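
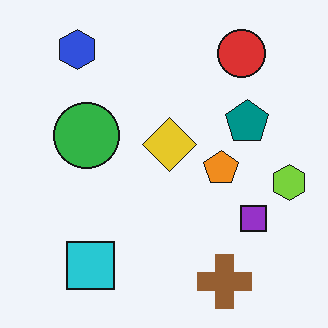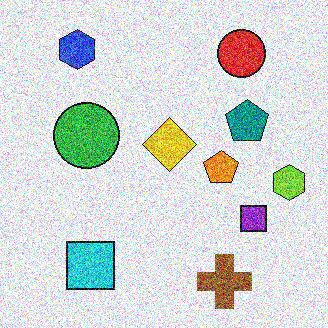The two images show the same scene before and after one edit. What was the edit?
It was degraded with a thick layer of grain.

Random speckle covers the whole image, including the flat background.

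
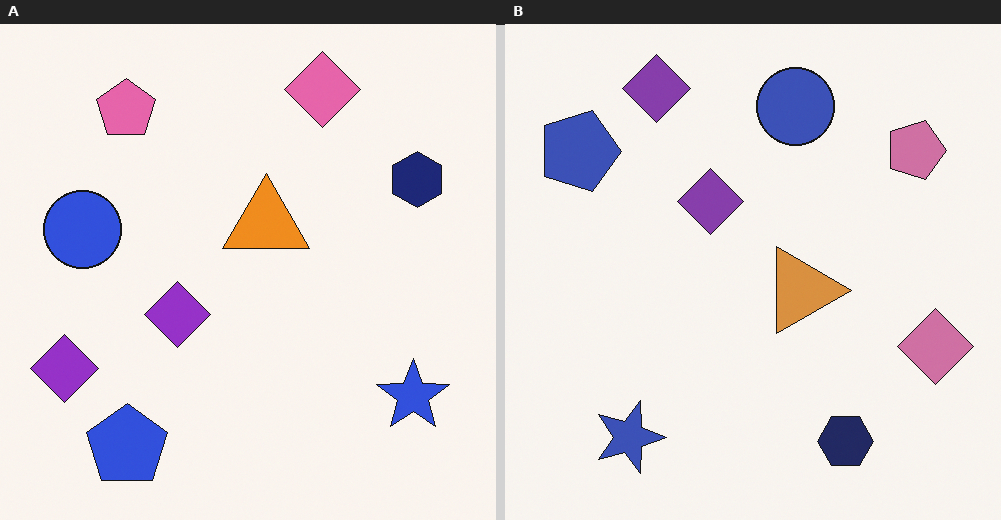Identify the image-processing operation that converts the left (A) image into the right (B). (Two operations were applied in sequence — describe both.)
It was slightly desaturated, then rotated 90° clockwise.

All colors are more muted and greyish — a global saturation change. The blue pentagon sits in the bottom-left of the left (A) image and the top-left of the right (B) — consistent with a whole-image 90° clockwise rotation.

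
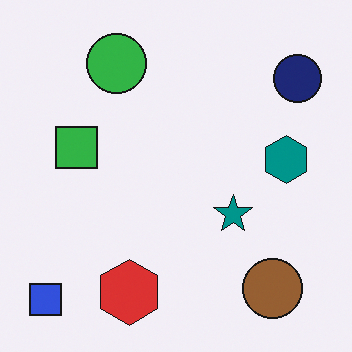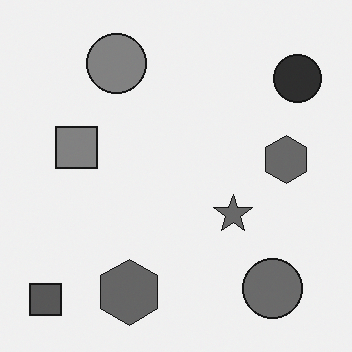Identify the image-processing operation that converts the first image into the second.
The image was converted to grayscale.

All color is removed — every shape is now a shade of grey.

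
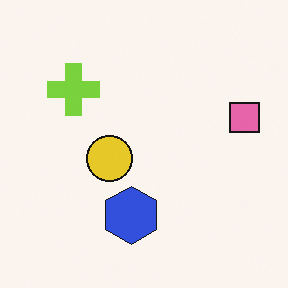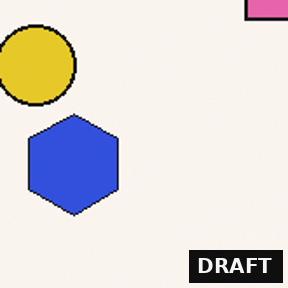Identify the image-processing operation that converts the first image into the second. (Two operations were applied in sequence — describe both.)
This is the original image cropped to a noticeably smaller region and rescaled, then watermarked with the text "DRAFT" in the lower-right corner.

The visible shapes are larger and the field of view is narrower; shapes near the original edges may be partly or wholly outside the frame — a crop-and-rescale. A dark label reading "DRAFT" appears in the lower-right corner.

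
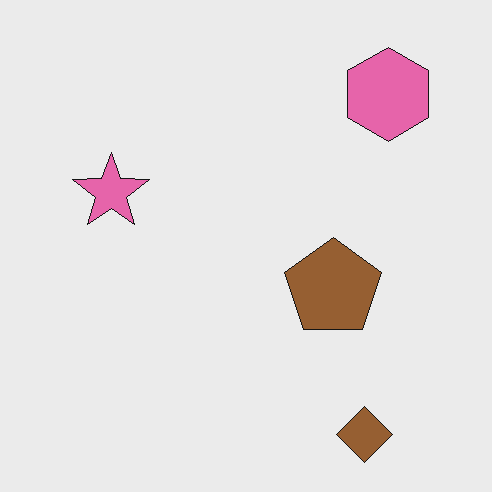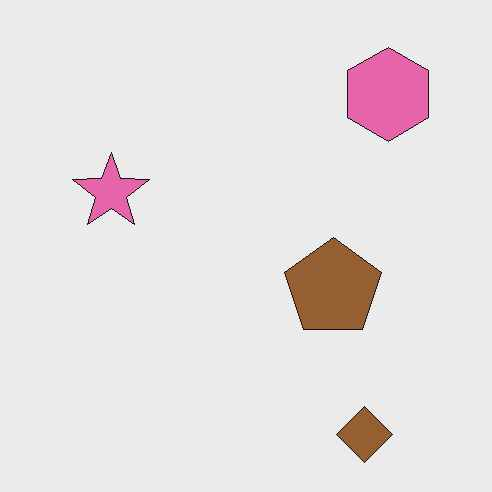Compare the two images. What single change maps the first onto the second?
This is the original image JPEG-compressed with visible artifacts.

Blocky 8×8 compression artifacts appear around shape edges and the flat background shows ringing — characteristic JPEG degradation.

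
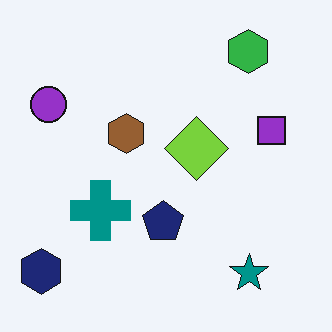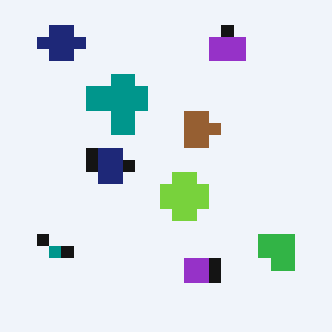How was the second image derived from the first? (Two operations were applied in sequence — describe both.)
The transformation is: rotated 90° clockwise, then coarsely pixelated.

The navy hexagon sits in the bottom-left of the first image and the top-left of the second — consistent with a whole-image 90° clockwise rotation. Shapes are reduced to large square blocks; fine edges and outlines are lost — a downscale-then-upscale (mosaic) effect.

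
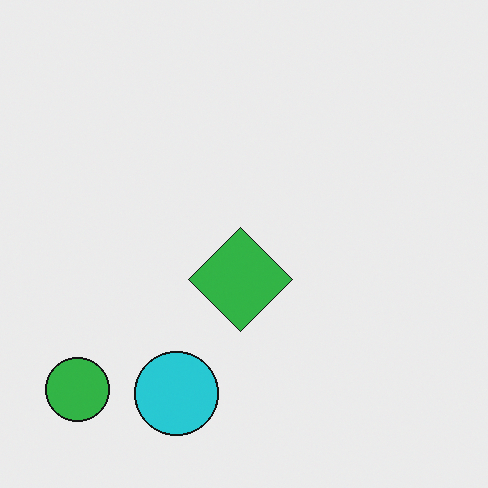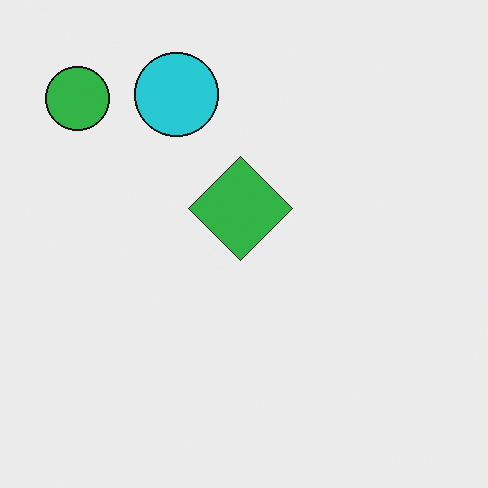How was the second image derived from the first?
This is the original image flipped vertically (top ↔ bottom).

The cyan circle is in the bottom of the first image and the top of the second — shapes on opposite sides of the horizontal midline have swapped in a mirror flip.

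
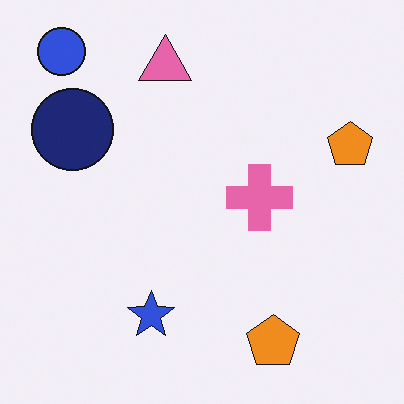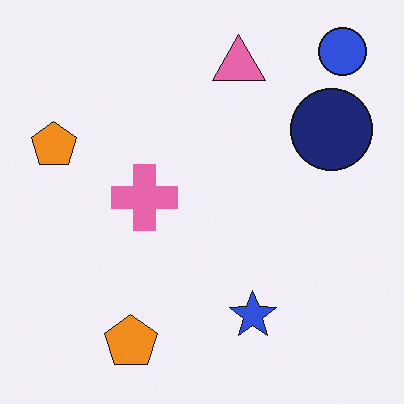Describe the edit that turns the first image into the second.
It was flipped horizontally (left ↔ right).

The blue circle is in the top-left of the first image and the top-right of the second — shapes on opposite sides of the vertical midline have swapped in a mirror flip.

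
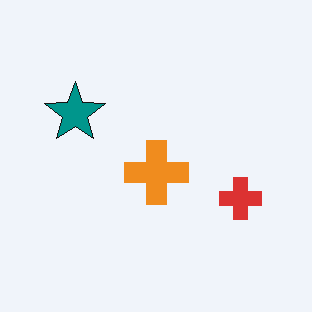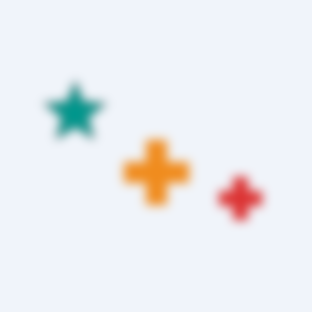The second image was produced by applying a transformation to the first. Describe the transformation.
This is the original image heavily blurred.

Shape edges and outlines are uniformly softened across the whole image.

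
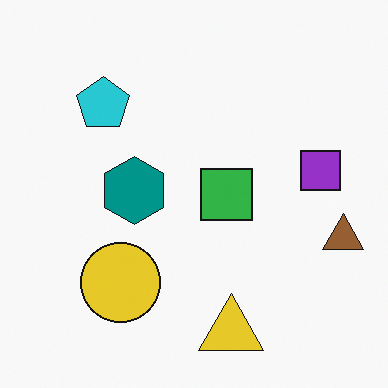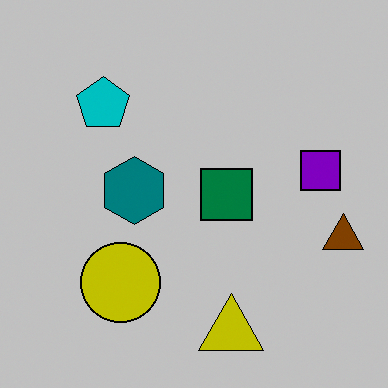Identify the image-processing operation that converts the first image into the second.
This is the original image heavily posterized to just a handful of flat colors.

Each flat color has snapped to a coarser quantized level — most visibly, the near-white background has dropped to a flat grey.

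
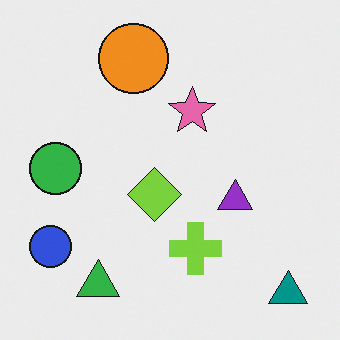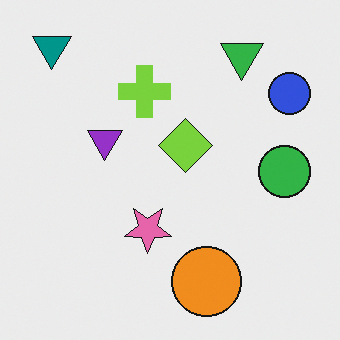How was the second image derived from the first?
The second image is the first rotated 180°.

The teal triangle sits in the bottom-right of the first image and the top-left of the second — consistent with a whole-image 180° rotation.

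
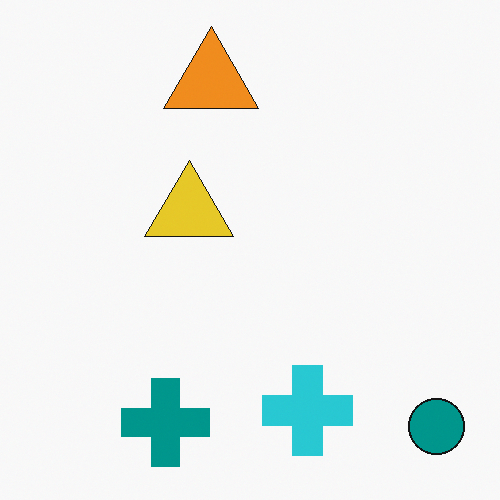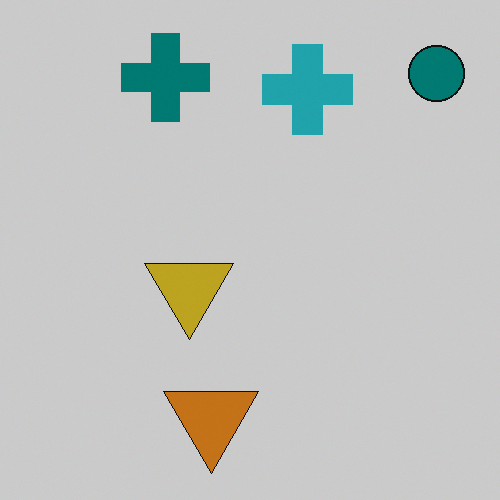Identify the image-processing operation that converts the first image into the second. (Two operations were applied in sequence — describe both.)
The second image is the first flipped vertically (top ↔ bottom), then slightly darkened.

The teal circle is in the bottom-right of the first image and the top-right of the second — shapes on opposite sides of the horizontal midline have swapped in a mirror flip. Every pixel — background and shapes alike — is uniformly darkened.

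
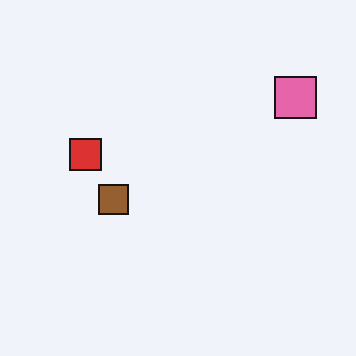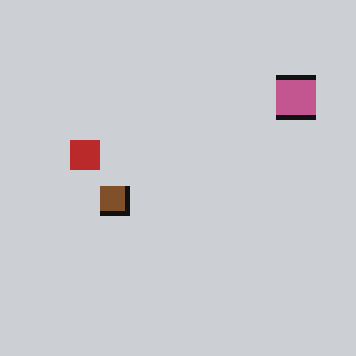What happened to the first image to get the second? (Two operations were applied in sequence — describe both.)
It was darkened a little, then mildly pixelated.

Every pixel — background and shapes alike — is uniformly darkened. Shapes are reduced to large square blocks; fine edges and outlines are lost — a downscale-then-upscale (mosaic) effect.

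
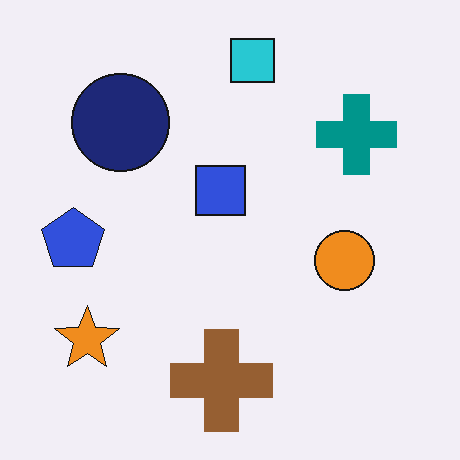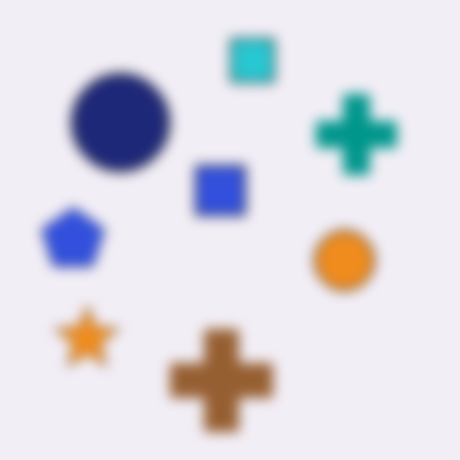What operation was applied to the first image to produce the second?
The second image is the first strongly gaussian-blurred.

Shape edges and outlines are uniformly softened across the whole image.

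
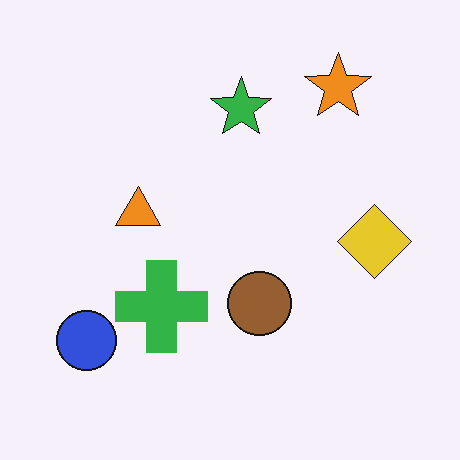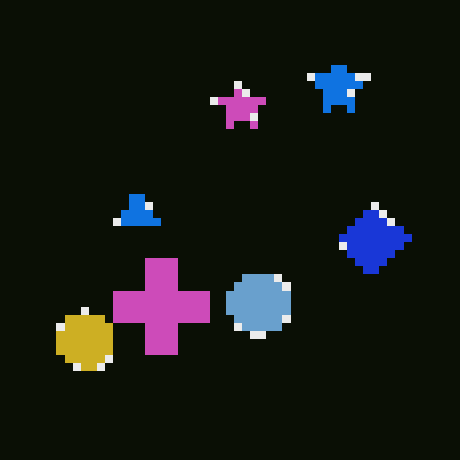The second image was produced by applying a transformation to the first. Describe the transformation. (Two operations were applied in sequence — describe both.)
It was color-inverted (negative), then moderately pixelated.

The light background has become dark and every shape's color is its complement — a photographic negative. Shapes are reduced to large square blocks; fine edges and outlines are lost — a downscale-then-upscale (mosaic) effect.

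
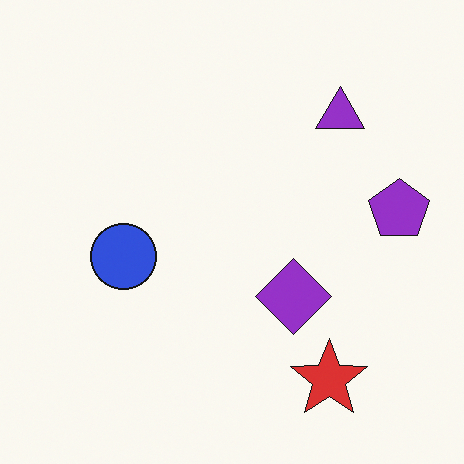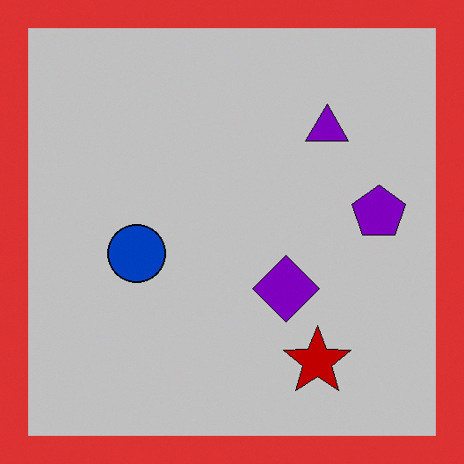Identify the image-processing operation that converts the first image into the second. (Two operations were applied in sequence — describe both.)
Aggressively posterized, then framed with a red border.

Each flat color has snapped to a coarser quantized level — most visibly, the near-white background has dropped to a flat grey. A solid red frame runs around the edge of the second image, with the content slightly shrunk inside it.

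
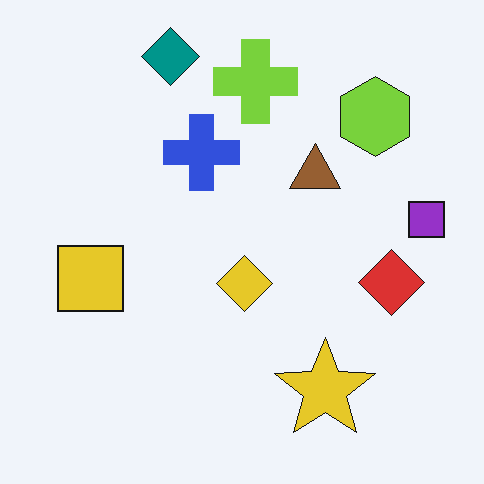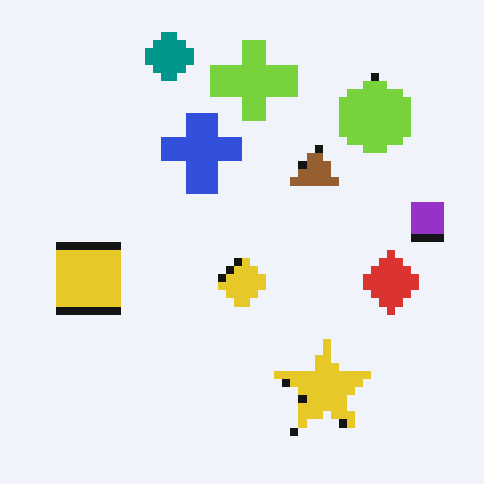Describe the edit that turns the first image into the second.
The image was pixelated into visible square blocks.

Shapes are reduced to large square blocks; fine edges and outlines are lost — a downscale-then-upscale (mosaic) effect.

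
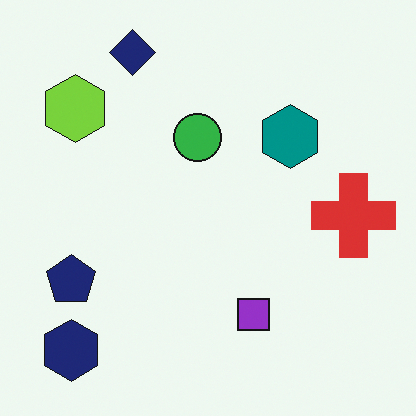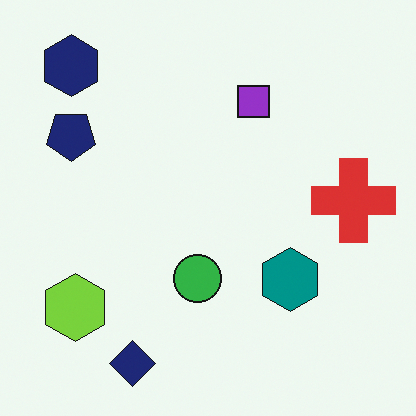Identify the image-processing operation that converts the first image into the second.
This is the original image flipped vertically (top ↔ bottom).

The navy diamond is in the top-left of the first image and the bottom-left of the second — shapes on opposite sides of the horizontal midline have swapped in a mirror flip.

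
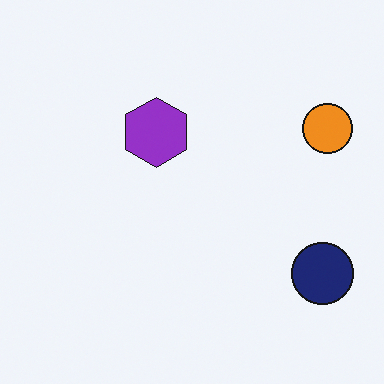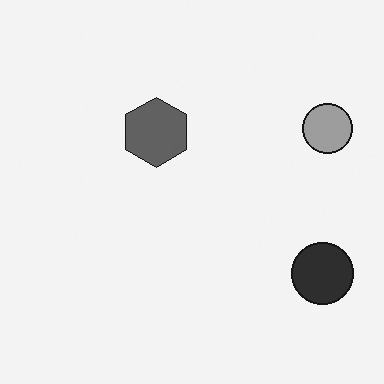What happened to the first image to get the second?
The image was converted to grayscale.

All color is removed — every shape is now a shade of grey.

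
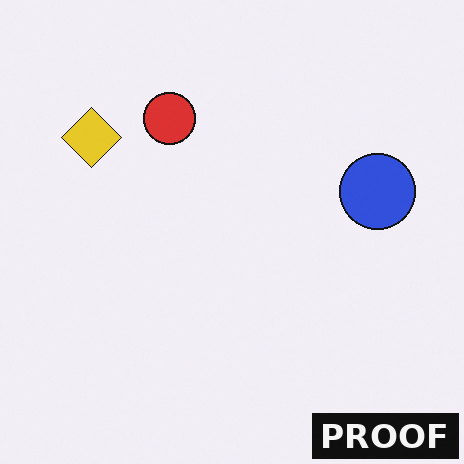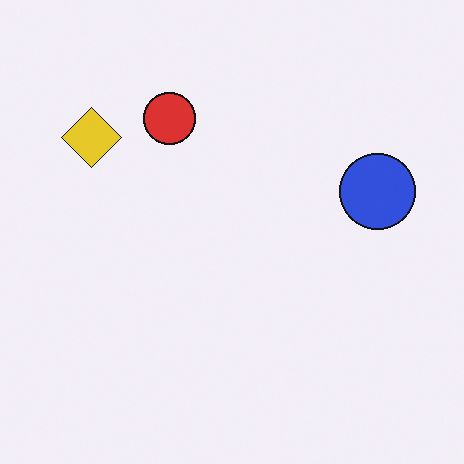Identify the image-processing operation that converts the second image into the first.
Watermarked with the text "PROOF" in the lower-right corner.

A dark label reading "PROOF" appears in the lower-right corner.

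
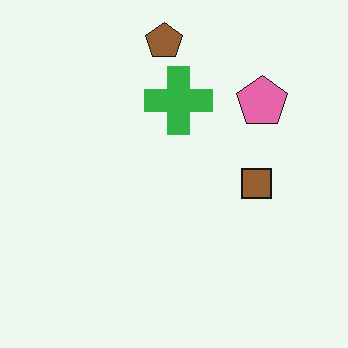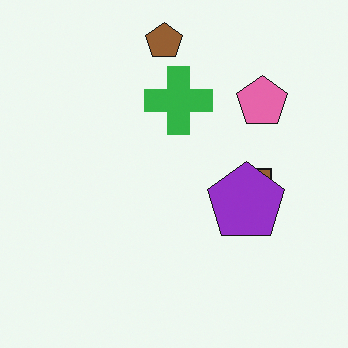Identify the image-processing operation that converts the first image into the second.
The transformation is: overlaid with an additional purple pentagon.

A purple pentagon appears in the second image that is absent from the first.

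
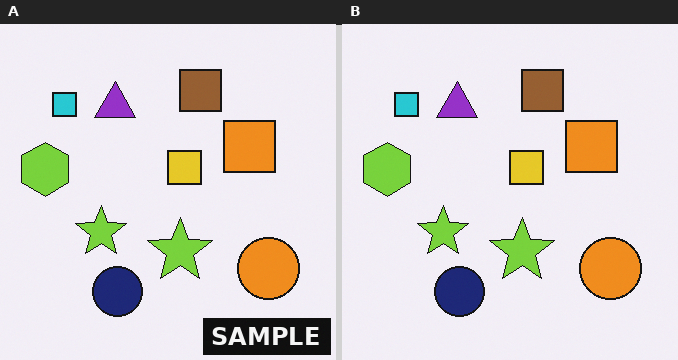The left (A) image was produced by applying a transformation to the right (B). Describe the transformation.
The image was watermarked with the text "SAMPLE" in the lower-right corner.

A dark label reading "SAMPLE" appears in the lower-right corner.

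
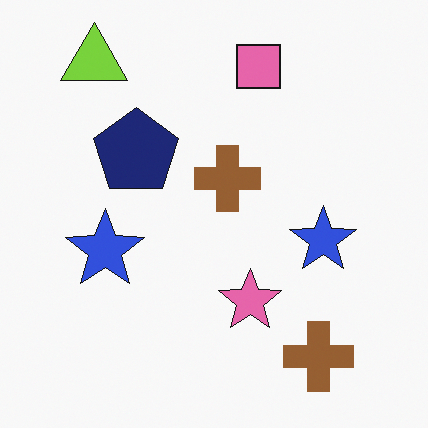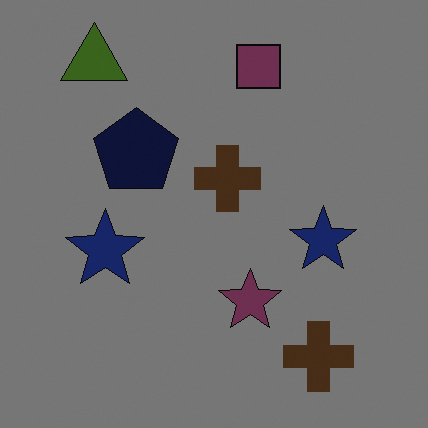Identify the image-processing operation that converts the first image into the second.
The transformation is: substantially darkened.

Every pixel — background and shapes alike — is uniformly darkened.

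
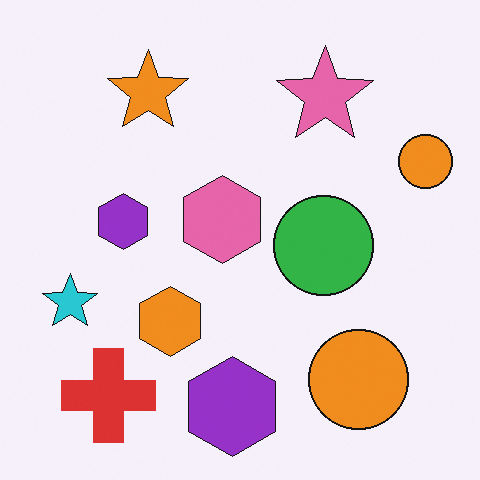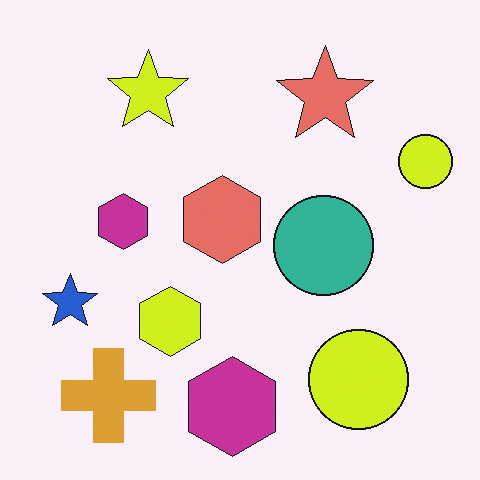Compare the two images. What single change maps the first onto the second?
Hue-shifted by a small amount.

Every shape's color has rotated by the same amount around the hue wheel — a uniform hue shift.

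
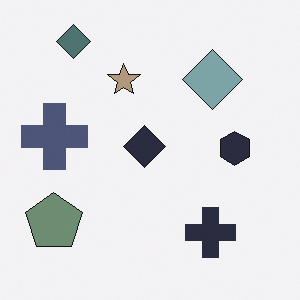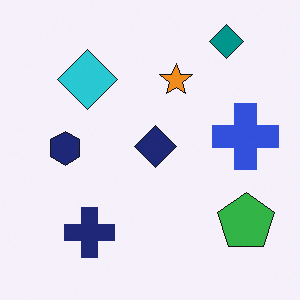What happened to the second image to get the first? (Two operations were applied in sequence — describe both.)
Flipped horizontally (left ↔ right), then made much more muted (saturation change).

The green pentagon is in the bottom-right of the second image and the bottom-left of the first — shapes on opposite sides of the vertical midline have swapped in a mirror flip. All colors are more muted and greyish — a global saturation change.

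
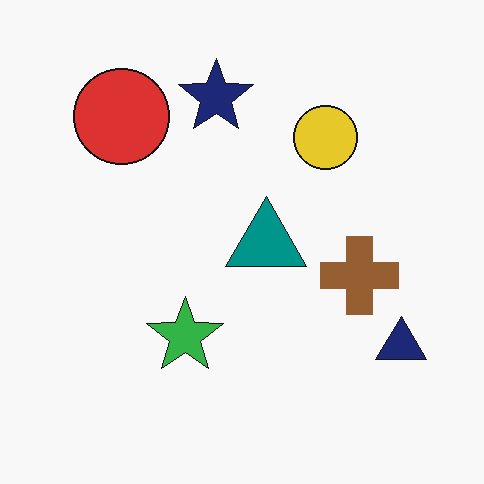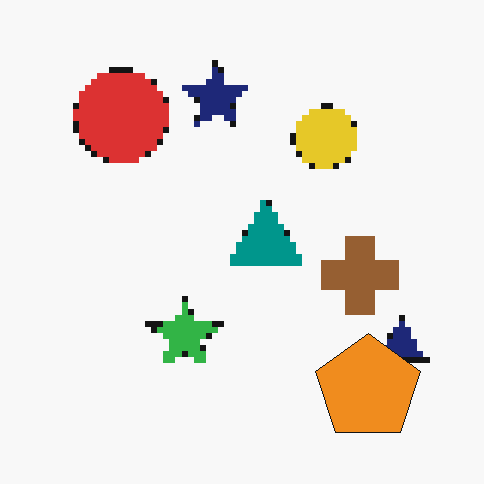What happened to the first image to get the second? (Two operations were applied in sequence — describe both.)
It was pixelated into visible square blocks, then overlaid with an additional orange pentagon.

Shapes are reduced to large square blocks; fine edges and outlines are lost — a downscale-then-upscale (mosaic) effect. An orange pentagon appears in the second image that is absent from the first.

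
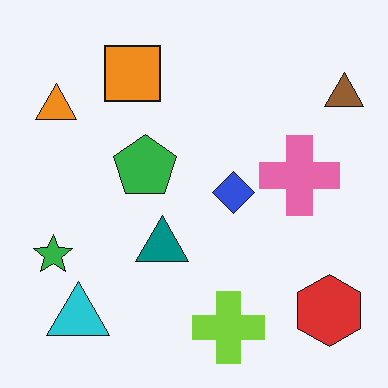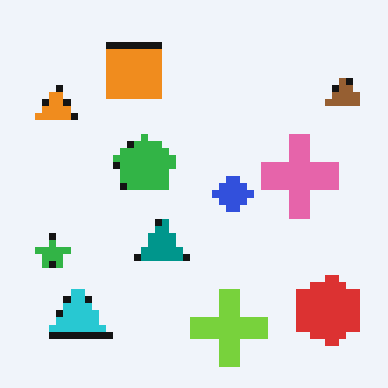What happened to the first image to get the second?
The second image is the first moderately pixelated.

Shapes are reduced to large square blocks; fine edges and outlines are lost — a downscale-then-upscale (mosaic) effect.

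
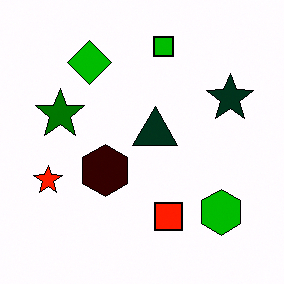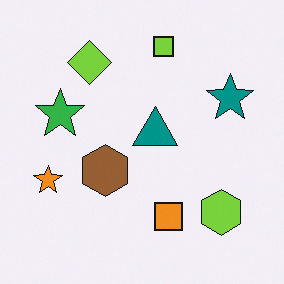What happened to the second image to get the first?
The first image is the second boosted in contrast.

Tones are pushed away from mid-grey across the whole image — a global contrast change.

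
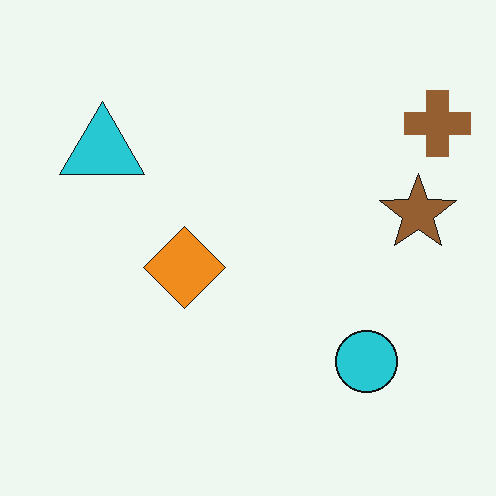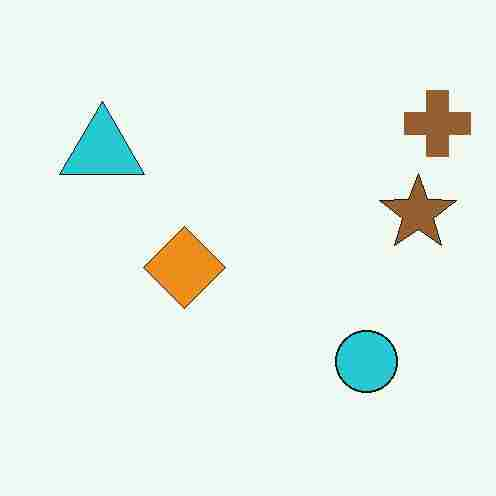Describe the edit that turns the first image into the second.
Degraded with heavy JPEG compression.

Blocky 8×8 compression artifacts appear around shape edges and the flat background shows ringing — characteristic JPEG degradation.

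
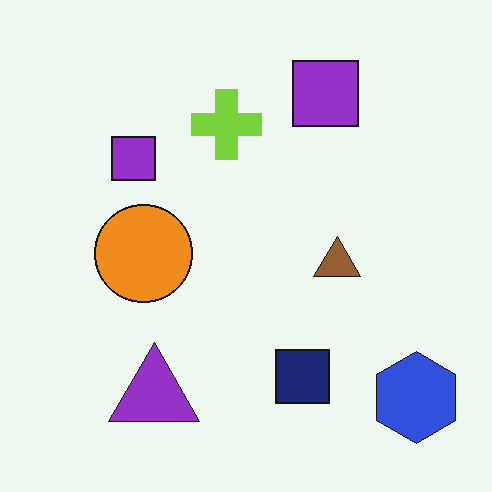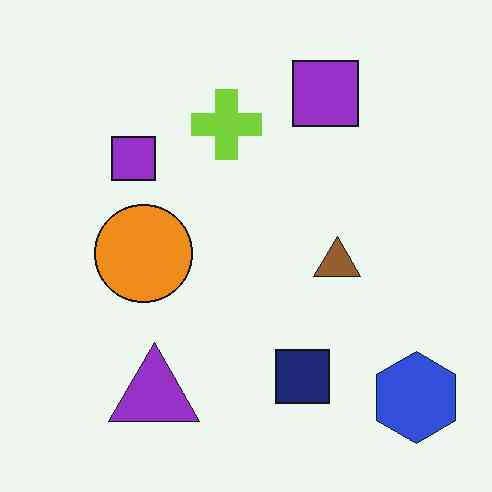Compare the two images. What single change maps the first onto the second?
This is the original image JPEG-compressed with visible artifacts.

Blocky 8×8 compression artifacts appear around shape edges and the flat background shows ringing — characteristic JPEG degradation.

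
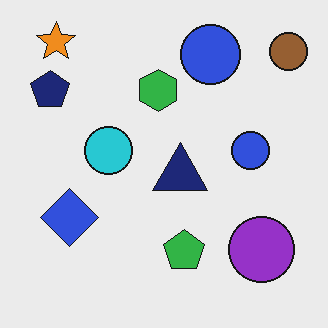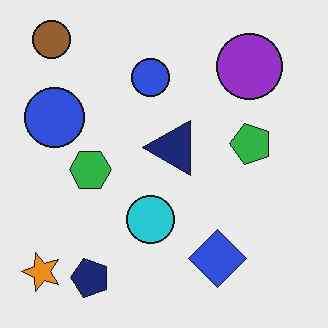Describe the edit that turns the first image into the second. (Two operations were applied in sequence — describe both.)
The second image is the first rotated 90° counter-clockwise, then given moderate JPEG compression.

The brown circle sits in the top-right of the first image and the top-left of the second — consistent with a whole-image 90° counter-clockwise rotation. Blocky 8×8 compression artifacts appear around shape edges and the flat background shows ringing — characteristic JPEG degradation.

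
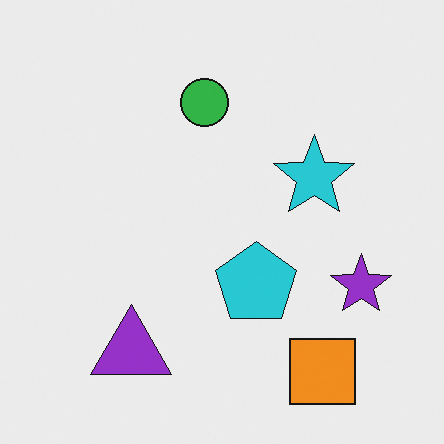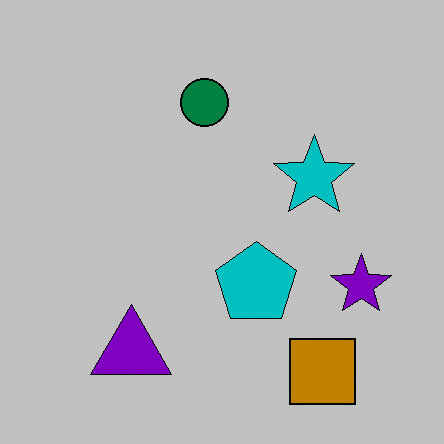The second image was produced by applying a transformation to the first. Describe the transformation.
It was aggressively posterized.

Each flat color has snapped to a coarser quantized level — most visibly, the near-white background has dropped to a flat grey.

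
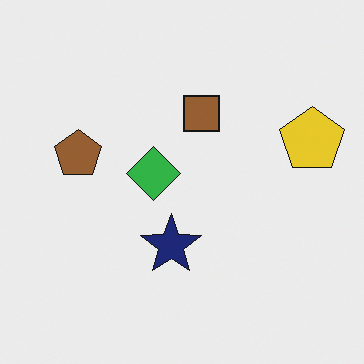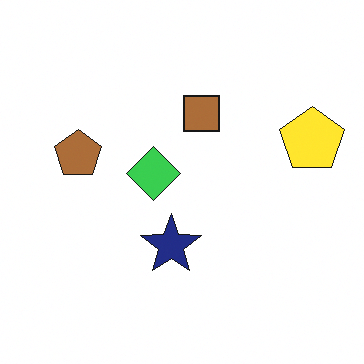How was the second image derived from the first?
The transformation is: slightly brightened.

Every pixel — background and shapes alike — is uniformly brightened.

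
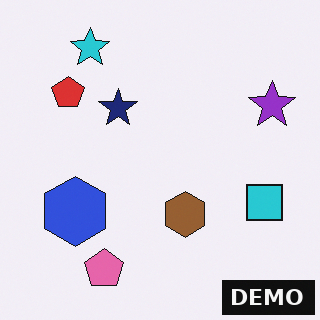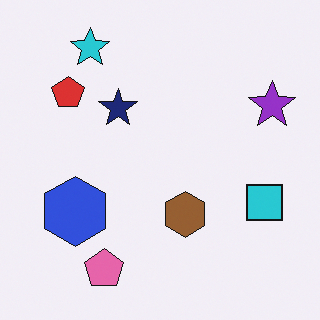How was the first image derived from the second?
Watermarked with the text "DEMO" in the lower-right corner.

A dark label reading "DEMO" appears in the lower-right corner.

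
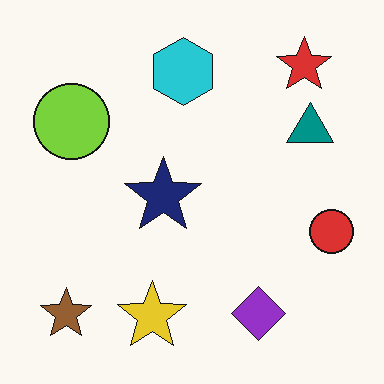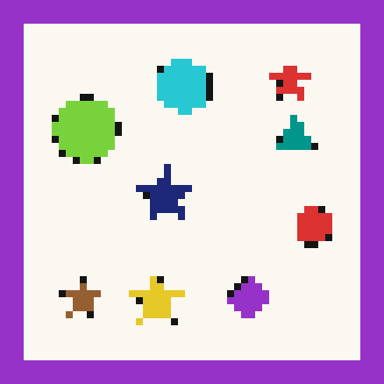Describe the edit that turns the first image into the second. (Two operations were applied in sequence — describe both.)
The image was pixelated into visible square blocks, then framed with a purple border.

Shapes are reduced to large square blocks; fine edges and outlines are lost — a downscale-then-upscale (mosaic) effect. A solid purple frame runs around the edge of the second image, with the content slightly shrunk inside it.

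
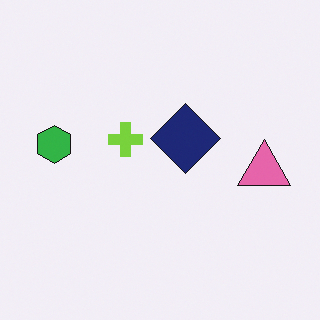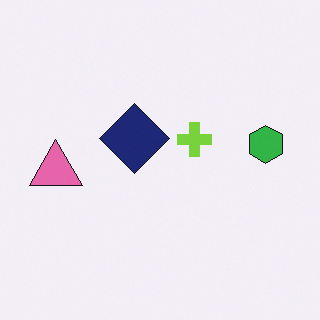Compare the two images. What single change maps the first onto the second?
The image was flipped horizontally (left ↔ right).

The green hexagon is in the left of the first image and the right of the second — shapes on opposite sides of the vertical midline have swapped in a mirror flip.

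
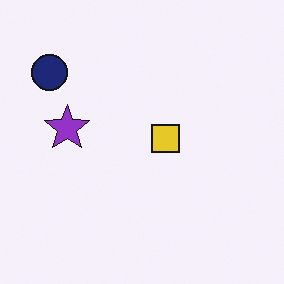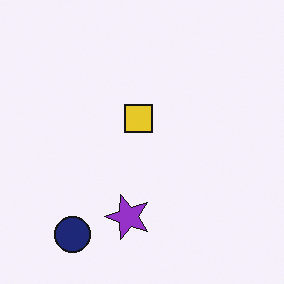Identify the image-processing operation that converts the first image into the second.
The image was rotated 90° counter-clockwise.

The navy circle sits in the top-left of the first image and the bottom-left of the second — consistent with a whole-image 90° counter-clockwise rotation.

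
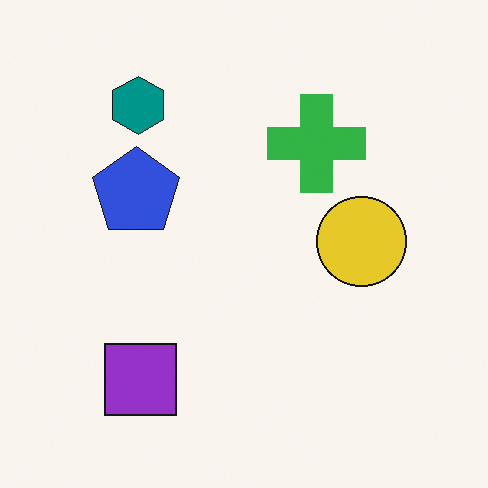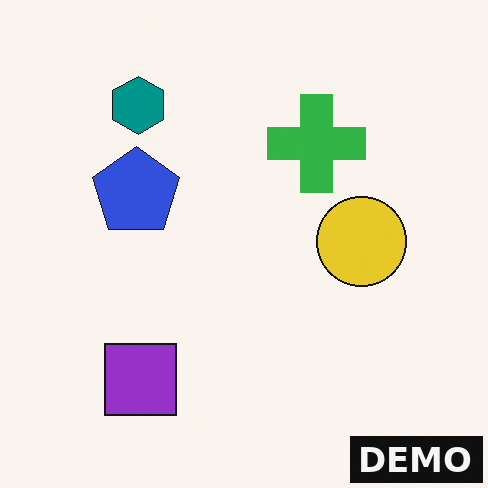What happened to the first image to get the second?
The transformation is: watermarked with the text "DEMO" in the lower-right corner.

A dark label reading "DEMO" appears in the lower-right corner.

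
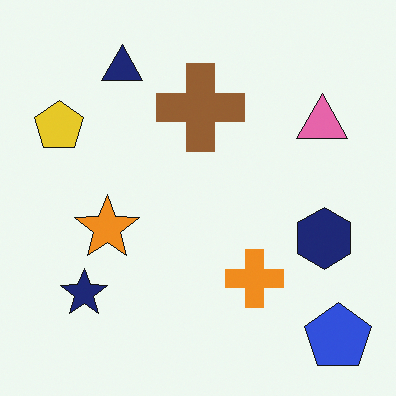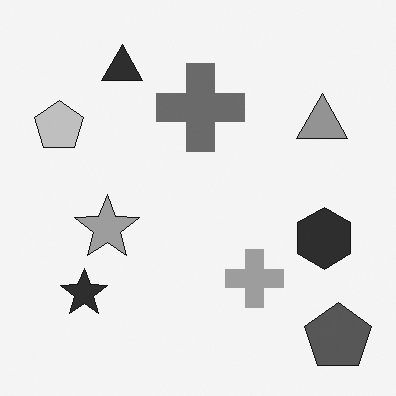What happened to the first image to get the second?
The image was converted to grayscale.

All color is removed — every shape is now a shade of grey.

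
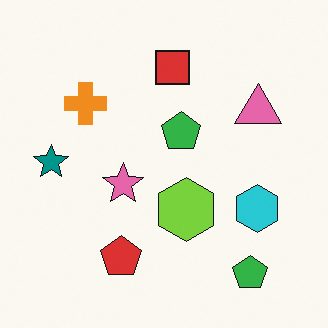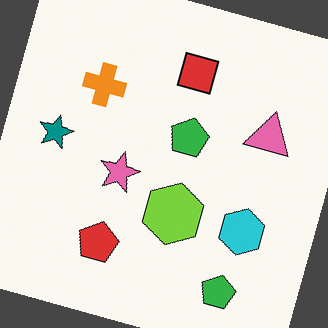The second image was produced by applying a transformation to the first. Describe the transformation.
It was rotated clockwise by a moderate amount.

Every shape is tilted by the same angle and the image corners show triangular fill wedges — a whole-image rotation by a non-right angle.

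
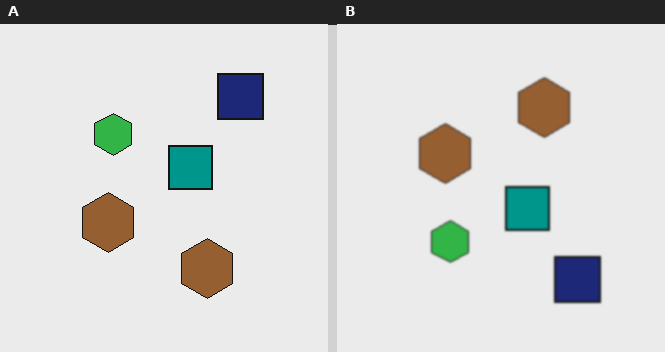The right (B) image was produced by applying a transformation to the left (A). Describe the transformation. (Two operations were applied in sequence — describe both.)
The right (B) image is the left (A) lightly blurred, then flipped vertically (top ↔ bottom).

Shape edges and outlines are uniformly softened across the whole image. The navy square is in the top-right of the left (A) image and the bottom-right of the right (B) — shapes on opposite sides of the horizontal midline have swapped in a mirror flip.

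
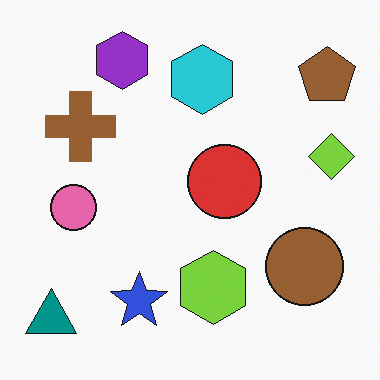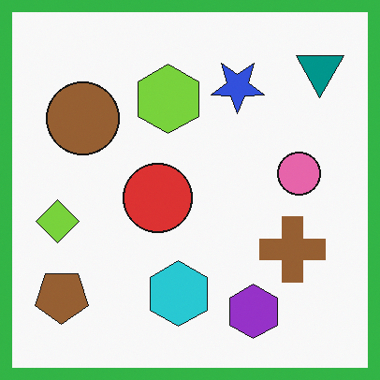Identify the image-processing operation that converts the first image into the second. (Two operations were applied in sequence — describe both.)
The transformation is: rotated 180°, then framed with a green border.

The teal triangle sits in the bottom-left of the first image and the top-right of the second — consistent with a whole-image 180° rotation. A solid green frame runs around the edge of the second image, with the content slightly shrunk inside it.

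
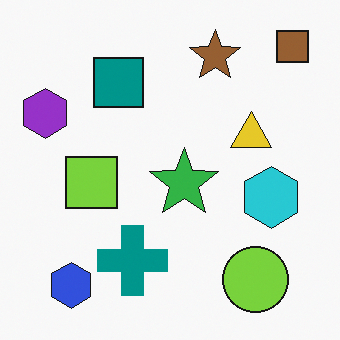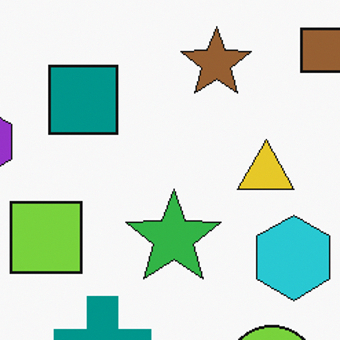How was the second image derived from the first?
This is the original image cropped slightly and scaled back up.

The visible shapes are larger and the field of view is narrower; shapes near the original edges may be partly or wholly outside the frame — a crop-and-rescale.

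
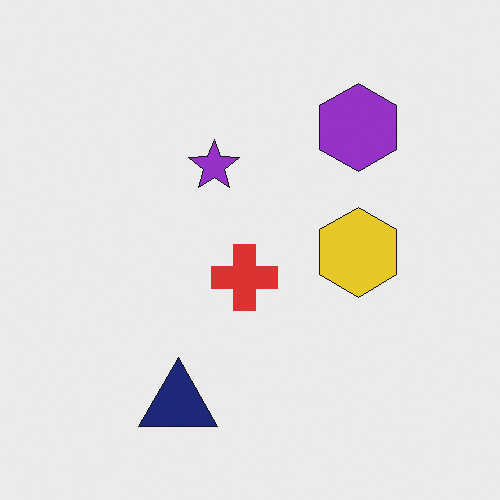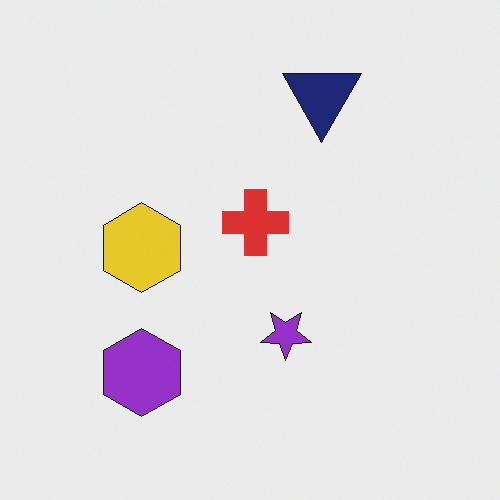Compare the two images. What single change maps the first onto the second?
The image was rotated 180°.

The navy triangle sits in the bottom of the first image and the top of the second — consistent with a whole-image 180° rotation.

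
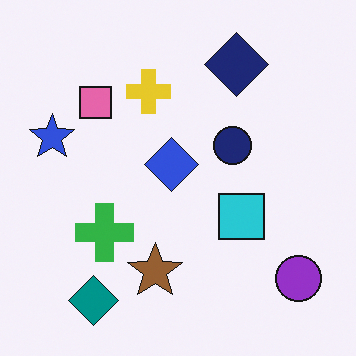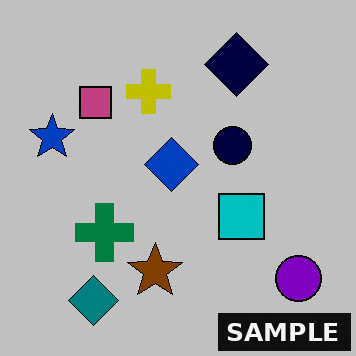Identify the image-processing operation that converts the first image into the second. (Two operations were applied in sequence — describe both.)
This is the original image heavily posterized to just a handful of flat colors, then watermarked with the text "SAMPLE" in the lower-right corner.

Each flat color has snapped to a coarser quantized level — most visibly, the near-white background has dropped to a flat grey. A dark label reading "SAMPLE" appears in the lower-right corner.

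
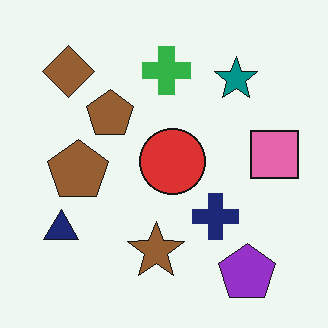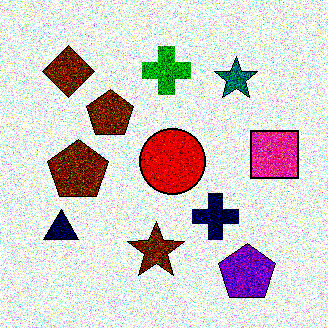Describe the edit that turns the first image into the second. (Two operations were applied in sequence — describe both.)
It was degraded with a thick layer of grain, then boosted in contrast.

Random speckle covers the whole image, including the flat background. Tones are pushed away from mid-grey across the whole image — a global contrast change.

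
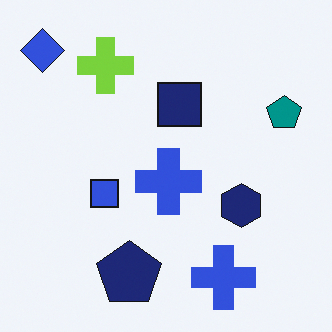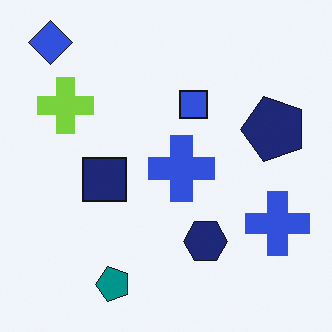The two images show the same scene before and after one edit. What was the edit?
The second image is the first transposed (reflected across the top-left ↔ bottom-right diagonal).

Shapes have swapped their row and column positions — what was in the top-right is now in the bottom-left — a diagonal reflection.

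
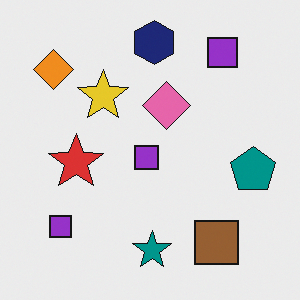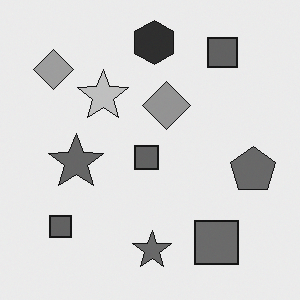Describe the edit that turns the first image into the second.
The second image is the first converted to grayscale.

All color is removed — every shape is now a shade of grey.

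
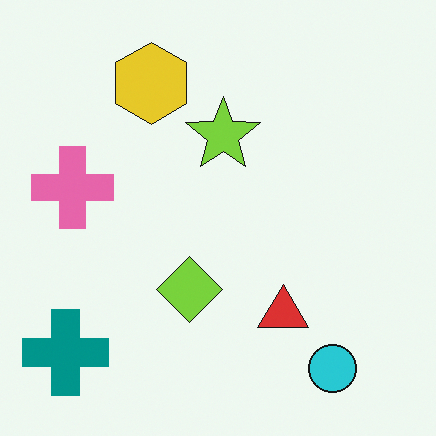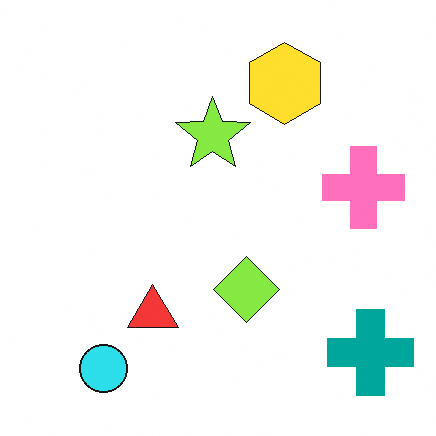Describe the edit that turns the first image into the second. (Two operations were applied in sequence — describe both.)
The second image is the first brightened a little, then flipped horizontally (left ↔ right).

Every pixel — background and shapes alike — is uniformly brightened. The teal cross is in the bottom-left of the first image and the bottom-right of the second — shapes on opposite sides of the vertical midline have swapped in a mirror flip.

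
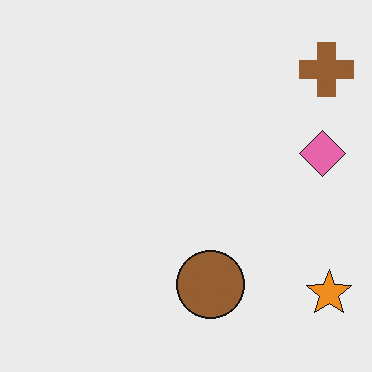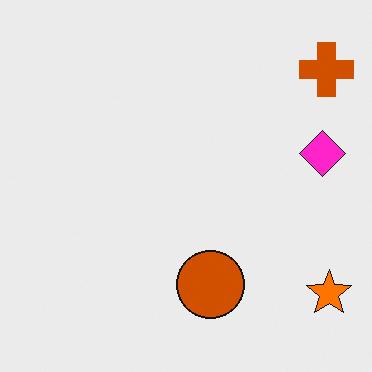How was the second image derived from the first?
Made much more vivid (saturation change).

All colors are more vivid — a global saturation change.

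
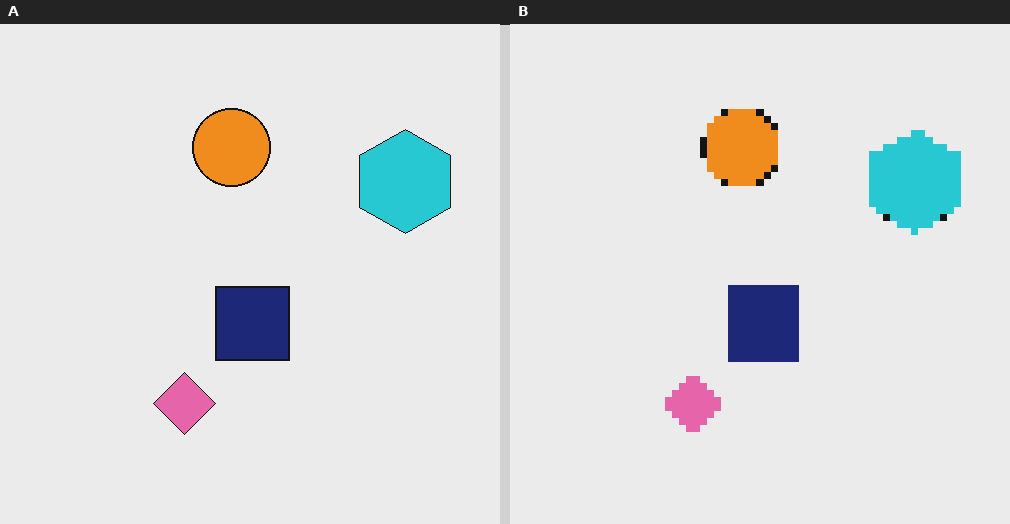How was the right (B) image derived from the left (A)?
This is the original image pixelated into visible square blocks.

Shapes are reduced to large square blocks; fine edges and outlines are lost — a downscale-then-upscale (mosaic) effect.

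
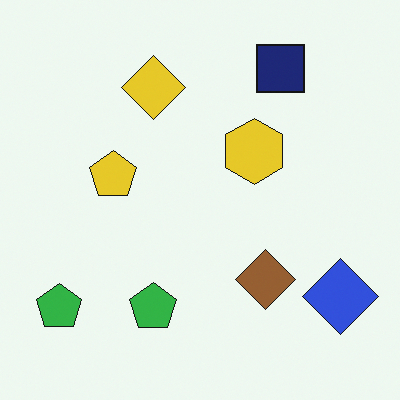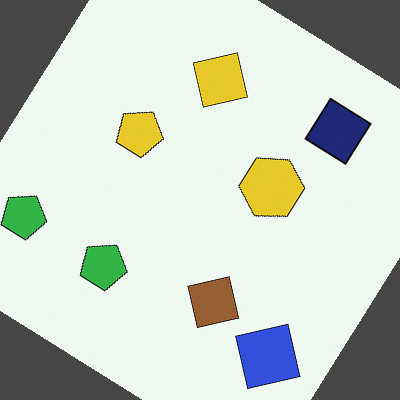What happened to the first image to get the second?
The second image is the first rotated clockwise by a large amount — several tens of degrees.

Every shape is tilted by the same angle and the image corners show triangular fill wedges — a whole-image rotation by a non-right angle.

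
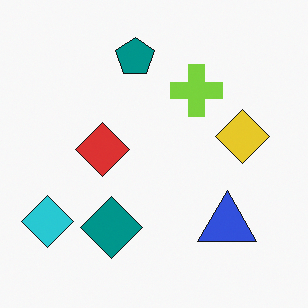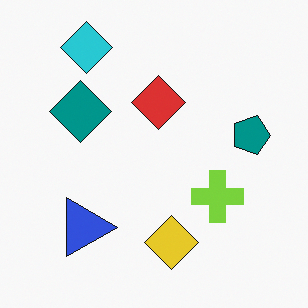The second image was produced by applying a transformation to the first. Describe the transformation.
It was rotated 90° clockwise.

The cyan diamond sits in the bottom-left of the first image and the top-left of the second — consistent with a whole-image 90° clockwise rotation.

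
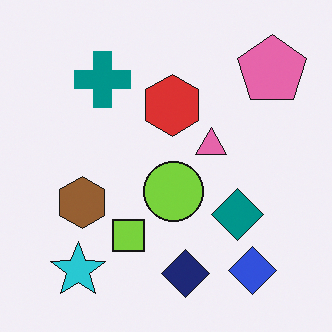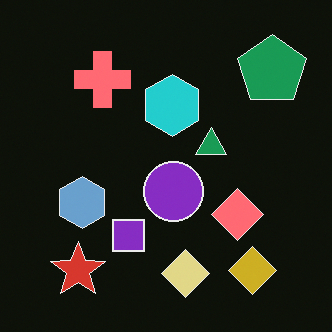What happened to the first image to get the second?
It was color-inverted (negative).

The light background has become dark and every shape's color is its complement — a photographic negative.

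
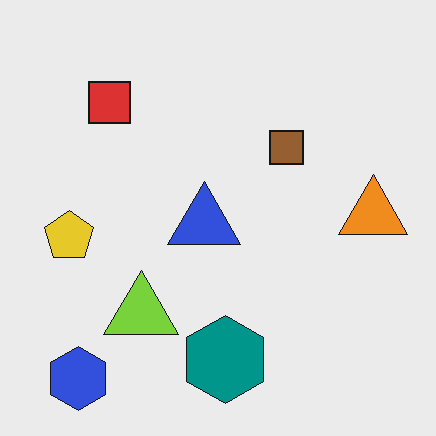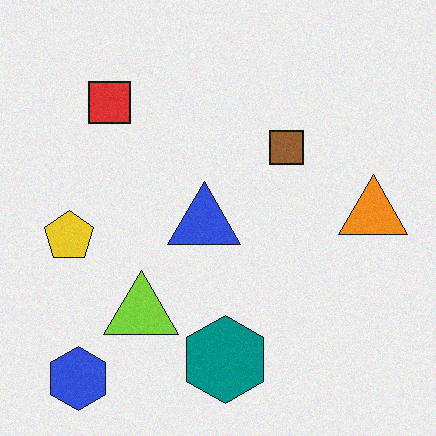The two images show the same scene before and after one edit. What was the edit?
The image was degraded with light additive noise.

Random speckle covers the whole image, including the flat background.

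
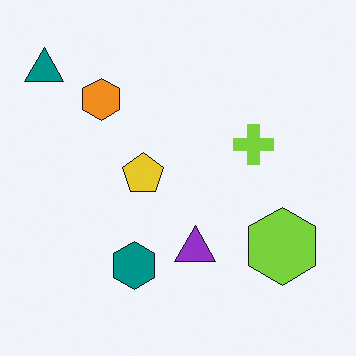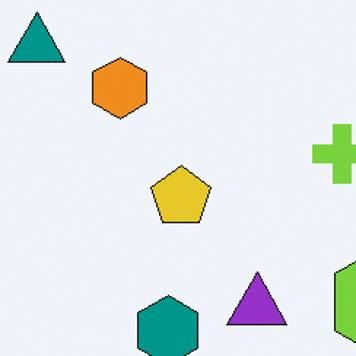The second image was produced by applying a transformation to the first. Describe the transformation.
The image was cropped slightly and scaled back up.

The visible shapes are larger and the field of view is narrower; shapes near the original edges may be partly or wholly outside the frame — a crop-and-rescale.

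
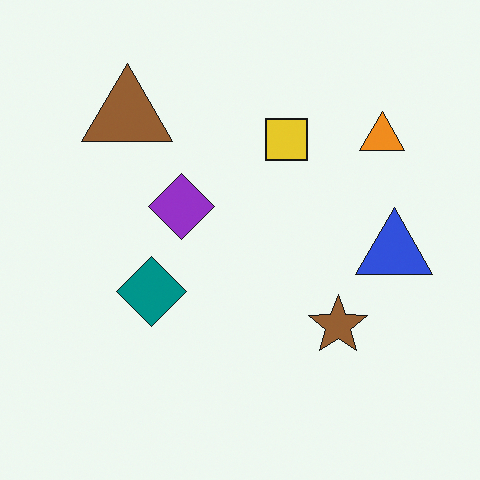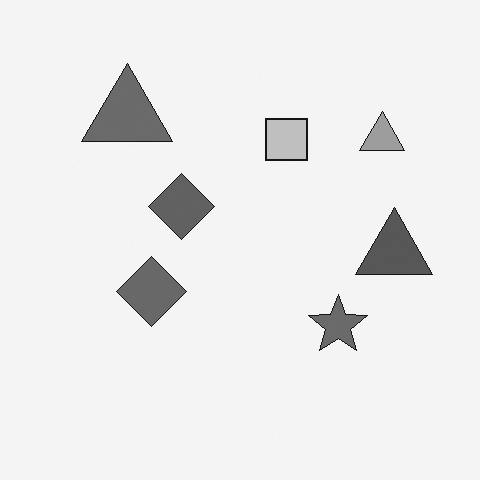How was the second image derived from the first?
The transformation is: converted to grayscale.

All color is removed — every shape is now a shade of grey.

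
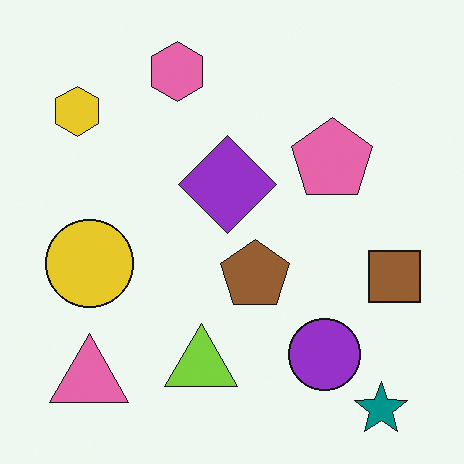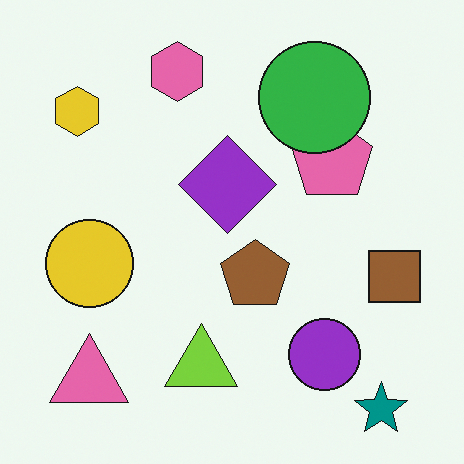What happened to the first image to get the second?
The second image is the first overlaid with an additional green circle.

A green circle appears in the second image that is absent from the first.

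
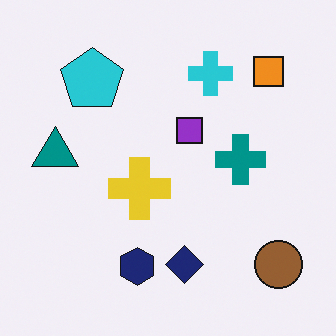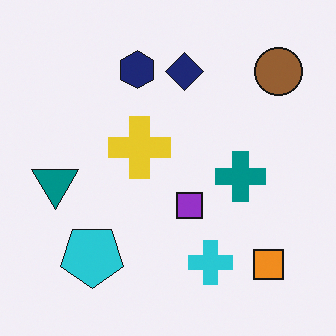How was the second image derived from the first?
It was flipped vertically (top ↔ bottom).

The navy hexagon is in the bottom of the first image and the top of the second — shapes on opposite sides of the horizontal midline have swapped in a mirror flip.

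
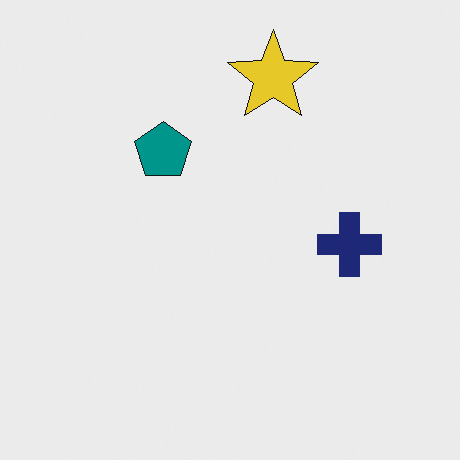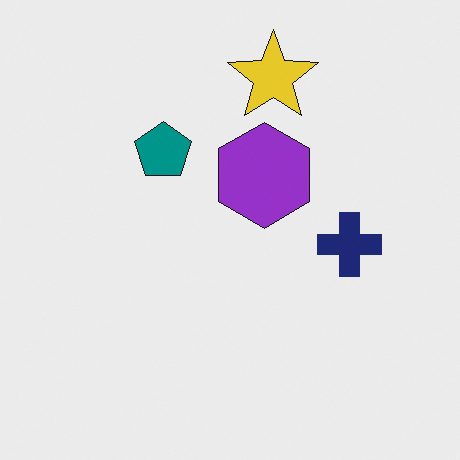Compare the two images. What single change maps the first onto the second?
The image was overlaid with an additional purple hexagon.

A purple hexagon appears in the second image that is absent from the first.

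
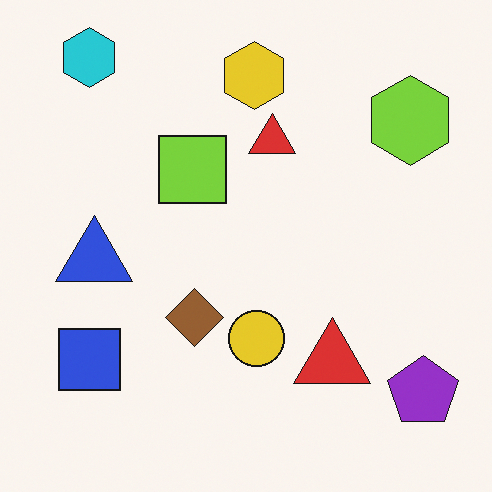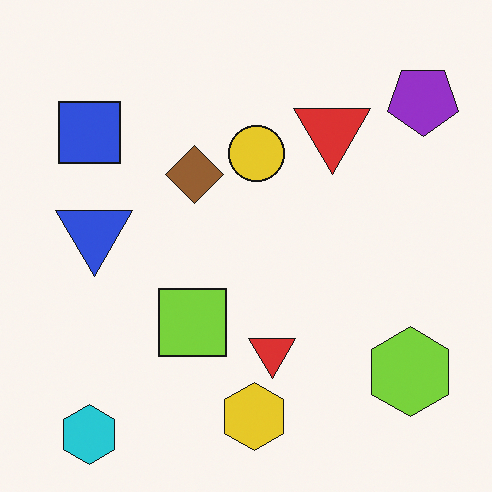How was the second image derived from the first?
This is the original image flipped vertically (top ↔ bottom).

The cyan hexagon is in the top-left of the first image and the bottom-left of the second — shapes on opposite sides of the horizontal midline have swapped in a mirror flip.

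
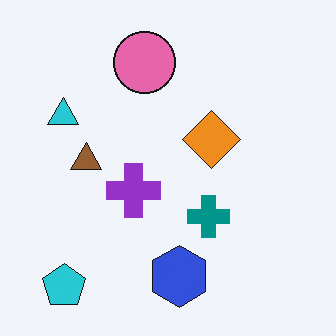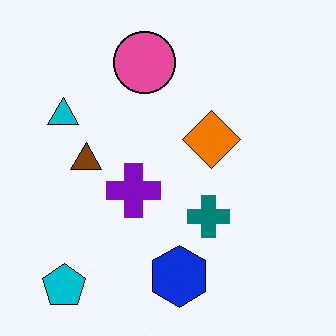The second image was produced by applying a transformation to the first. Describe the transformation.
The image was given slightly increased contrast.

Tones are pushed away from mid-grey across the whole image — a global contrast change.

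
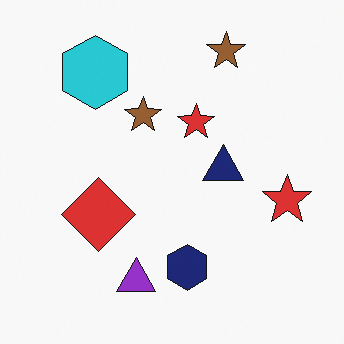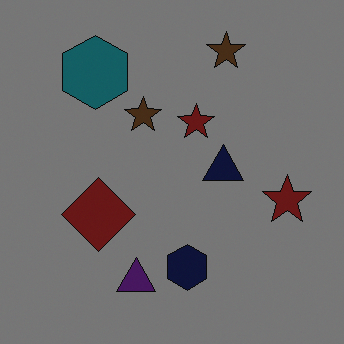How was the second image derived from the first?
This is the original image noticeably darkened.

Every pixel — background and shapes alike — is uniformly darkened.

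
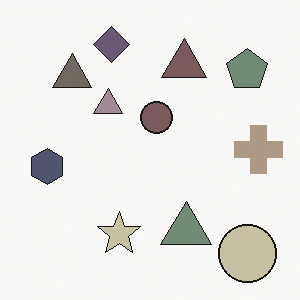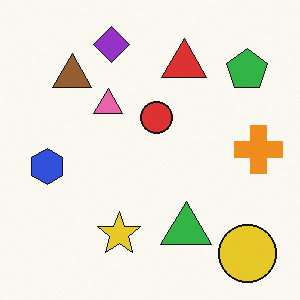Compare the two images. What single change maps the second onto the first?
The first image is the second heavily desaturated.

All colors are more muted and greyish — a global saturation change.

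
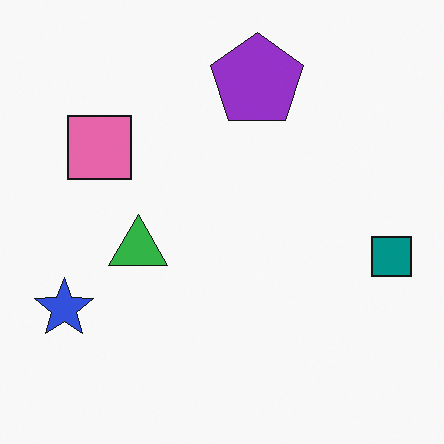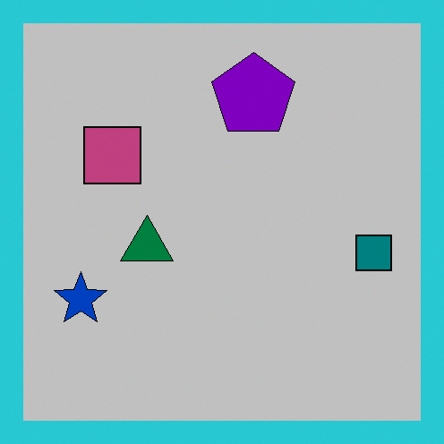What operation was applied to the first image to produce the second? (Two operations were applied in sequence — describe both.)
Heavily posterized to just a handful of flat colors, then framed with a cyan border.

Each flat color has snapped to a coarser quantized level — most visibly, the near-white background has dropped to a flat grey. A solid cyan frame runs around the edge of the second image, with the content slightly shrunk inside it.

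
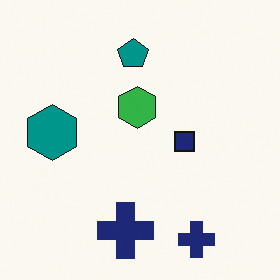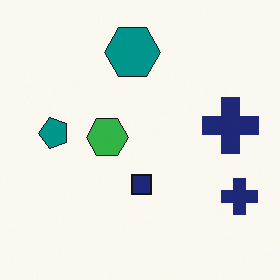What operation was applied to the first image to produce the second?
Transposed (reflected across the top-left ↔ bottom-right diagonal).

Shapes have swapped their row and column positions — what was in the top-right is now in the bottom-left — a diagonal reflection.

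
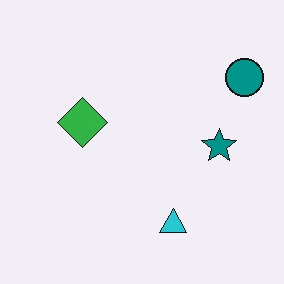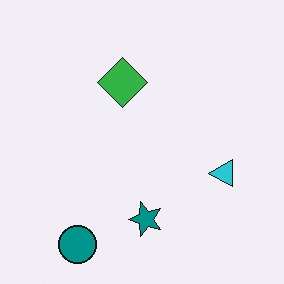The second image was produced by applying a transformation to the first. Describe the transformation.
The image was transposed (reflected across the top-left ↔ bottom-right diagonal).

Shapes have swapped their row and column positions — what was in the top-right is now in the bottom-left — a diagonal reflection.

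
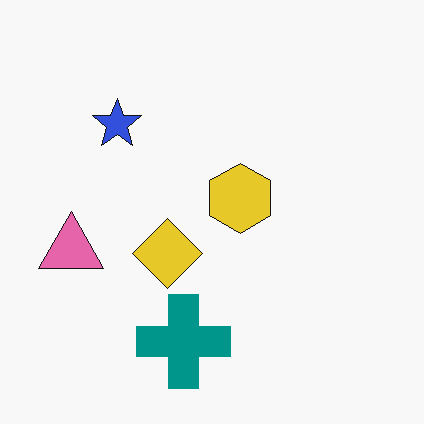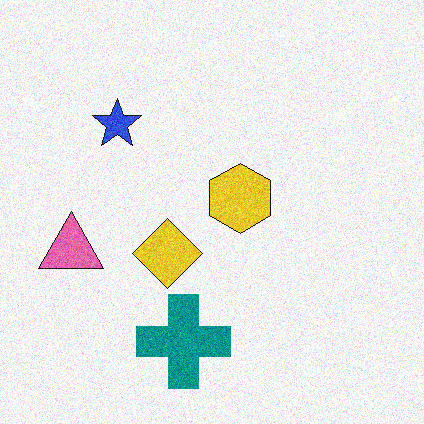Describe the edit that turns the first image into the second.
The transformation is: degraded with moderate additive noise.

Random speckle covers the whole image, including the flat background.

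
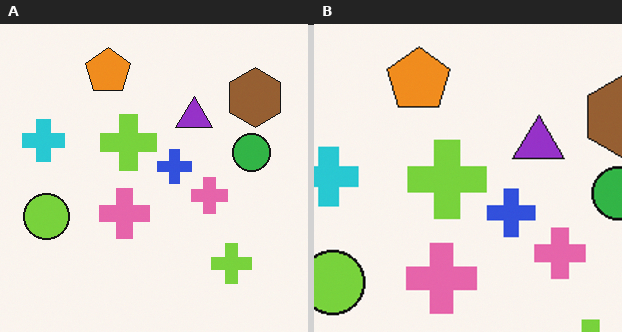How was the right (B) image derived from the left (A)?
Cropped to a modestly smaller region and rescaled.

The visible shapes are larger and the field of view is narrower; shapes near the original edges may be partly or wholly outside the frame — a crop-and-rescale.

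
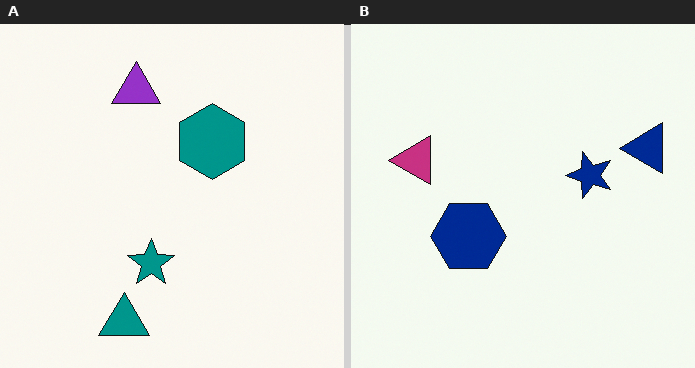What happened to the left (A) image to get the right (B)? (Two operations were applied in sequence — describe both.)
Transposed (reflected across the top-left ↔ bottom-right diagonal), then hue-shifted slightly.

Shapes have swapped their row and column positions — what was in the top-right is now in the bottom-left — a diagonal reflection. Every shape's color has rotated by the same amount around the hue wheel — a uniform hue shift.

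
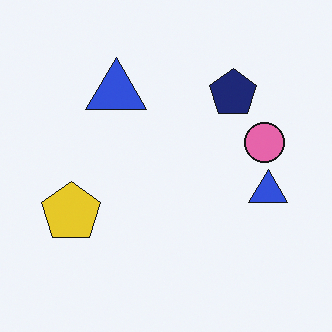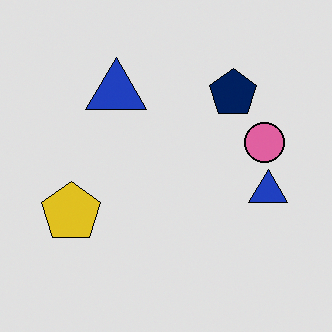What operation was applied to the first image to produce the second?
Posterized to a reduced palette.

Each flat color has snapped to a coarser quantized level — most visibly, the near-white background has dropped to a flat grey.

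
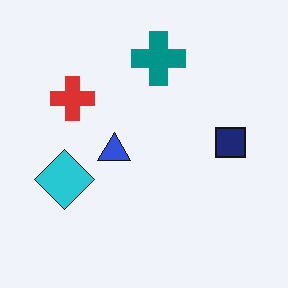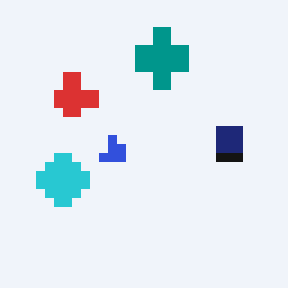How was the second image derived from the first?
This is the original image heavily pixelated into large blocks.

Shapes are reduced to large square blocks; fine edges and outlines are lost — a downscale-then-upscale (mosaic) effect.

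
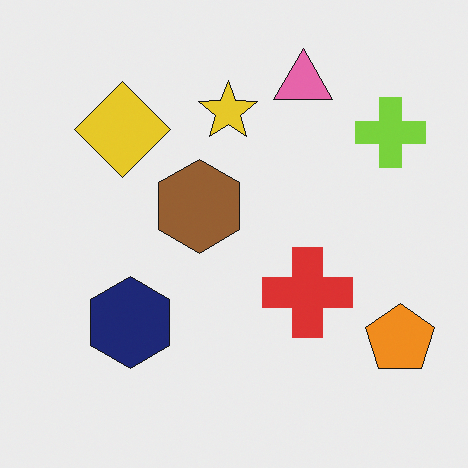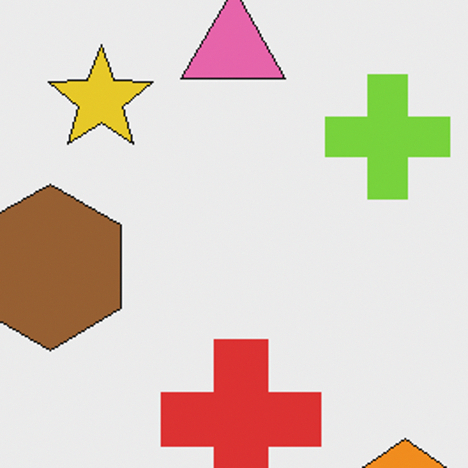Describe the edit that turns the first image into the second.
The second image is the first cropped tightly and scaled back up.

The visible shapes are larger and the field of view is narrower; shapes near the original edges may be partly or wholly outside the frame — a crop-and-rescale.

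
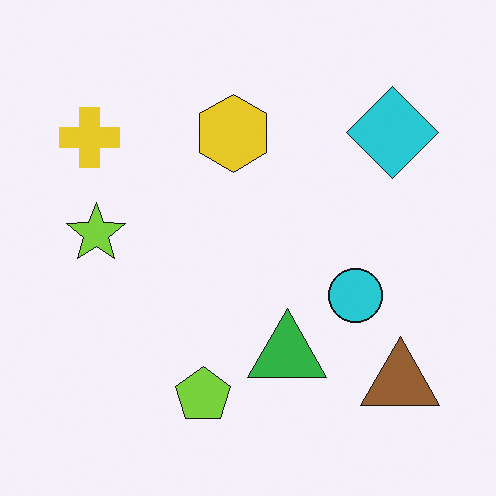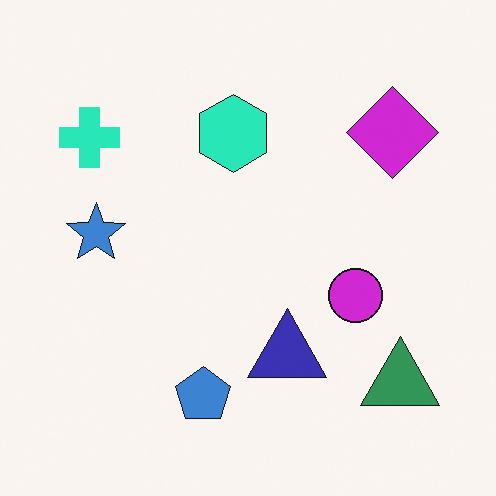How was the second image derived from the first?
This is the original image hue-shifted by a moderate amount.

Every shape's color has rotated by the same amount around the hue wheel — a uniform hue shift.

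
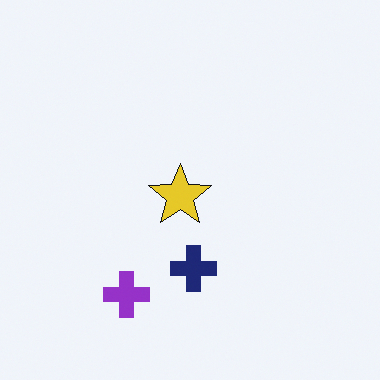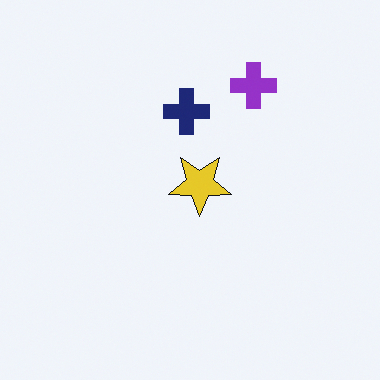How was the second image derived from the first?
The image was rotated 180°.

The purple cross sits in the bottom-left of the first image and the top of the second — consistent with a whole-image 180° rotation.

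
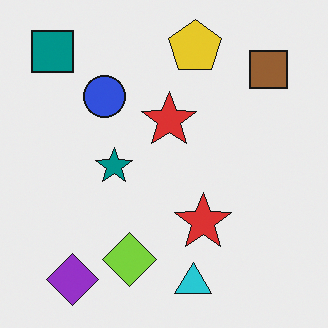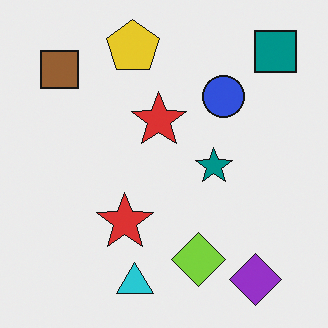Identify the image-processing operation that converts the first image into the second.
The second image is the first flipped horizontally (left ↔ right).

The teal square is in the top-left of the first image and the top-right of the second — shapes on opposite sides of the vertical midline have swapped in a mirror flip.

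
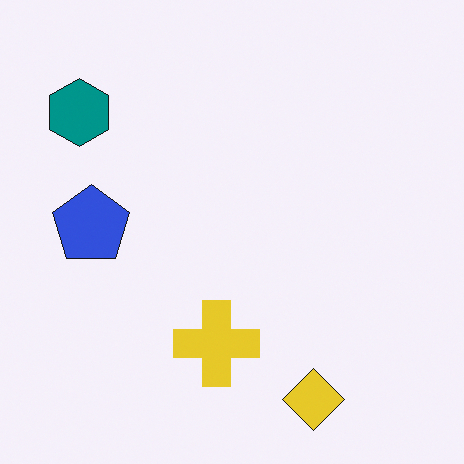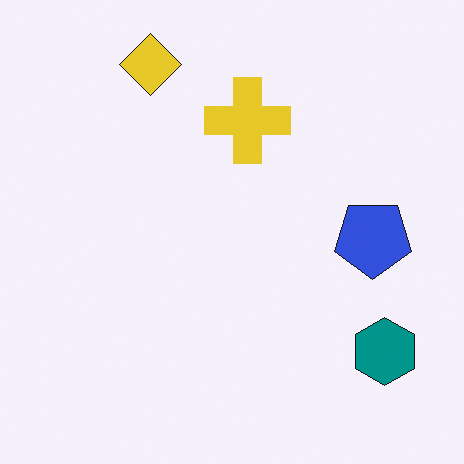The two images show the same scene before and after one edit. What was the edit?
The second image is the first rotated 180°.

The teal hexagon sits in the top-left of the first image and the bottom-right of the second — consistent with a whole-image 180° rotation.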